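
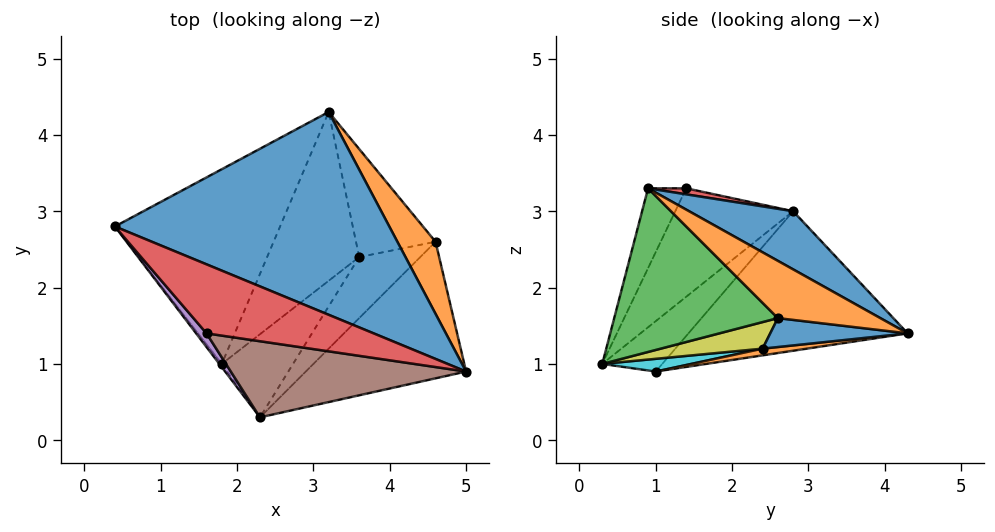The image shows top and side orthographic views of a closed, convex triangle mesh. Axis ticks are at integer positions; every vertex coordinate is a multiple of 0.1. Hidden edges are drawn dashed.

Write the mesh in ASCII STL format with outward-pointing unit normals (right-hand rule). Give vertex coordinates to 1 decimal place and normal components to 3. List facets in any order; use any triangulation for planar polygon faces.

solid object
 facet normal 0.173 0.549 0.818
  outer loop
   vertex 3.2 4.3 1.4
   vertex 0.4 2.8 3.0
   vertex 5.0 0.9 3.3
  endloop
 endfacet
 facet normal 0.665 0.600 0.444
  outer loop
   vertex 4.6 2.6 1.6
   vertex 3.2 4.3 1.4
   vertex 5.0 0.9 3.3
  endloop
 endfacet
 facet normal 0.631 -0.470 -0.618
  outer loop
   vertex 4.6 2.6 1.6
   vertex 5.0 0.9 3.3
   vertex 2.3 0.3 1.0
  endloop
 endfacet
 facet normal 0.035 0.238 0.971
  outer loop
   vertex 1.6 1.4 3.3
   vertex 5.0 0.9 3.3
   vertex 0.4 2.8 3.0
  endloop
 endfacet
 facet normal -0.765 -0.640 0.073
  outer loop
   vertex 1.6 1.4 3.3
   vertex 0.4 2.8 3.0
   vertex 2.3 0.3 1.0
  endloop
 endfacet
 facet normal -0.134 -0.909 0.394
  outer loop
   vertex 1.6 1.4 3.3
   vertex 2.3 0.3 1.0
   vertex 5.0 0.9 3.3
  endloop
 endfacet
 facet normal -0.601 0.363 -0.712
  outer loop
   vertex 1.8 1.0 0.9
   vertex 0.4 2.8 3.0
   vertex 3.2 4.3 1.4
  endloop
 endfacet
 facet normal -0.810 -0.585 -0.039
  outer loop
   vertex 1.8 1.0 0.9
   vertex 2.3 0.3 1.0
   vertex 0.4 2.8 3.0
  endloop
 endfacet
 facet normal 0.394 -0.157 -0.906
  outer loop
   vertex 3.6 2.4 1.2
   vertex 4.6 2.6 1.6
   vertex 2.3 0.3 1.0
  endloop
 endfacet
 facet normal 0.176 -0.015 -0.984
  outer loop
   vertex 3.6 2.4 1.2
   vertex 2.3 0.3 1.0
   vertex 1.8 1.0 0.9
  endloop
 endfacet
 facet normal 0.337 0.168 -0.926
  outer loop
   vertex 3.6 2.4 1.2
   vertex 3.2 4.3 1.4
   vertex 4.6 2.6 1.6
  endloop
 endfacet
 facet normal 0.072 0.119 -0.990
  outer loop
   vertex 3.6 2.4 1.2
   vertex 1.8 1.0 0.9
   vertex 3.2 4.3 1.4
  endloop
 endfacet
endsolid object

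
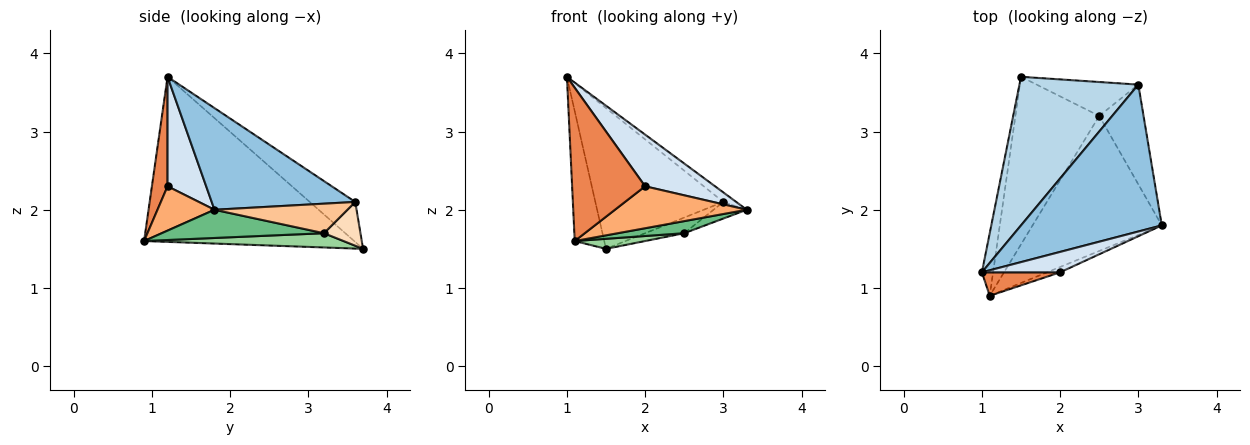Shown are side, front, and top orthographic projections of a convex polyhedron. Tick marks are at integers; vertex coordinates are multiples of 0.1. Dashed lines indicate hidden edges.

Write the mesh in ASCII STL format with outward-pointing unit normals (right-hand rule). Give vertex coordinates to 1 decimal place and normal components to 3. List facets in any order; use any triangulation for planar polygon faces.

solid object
 facet normal -0.988 0.139 -0.067
  outer loop
   vertex 1.1 0.9 1.6
   vertex 1.0 1.2 3.7
   vertex 1.5 3.7 1.5
  endloop
 endfacet
 facet normal 0.585 0.052 0.810
  outer loop
   vertex 3.0 3.6 2.1
   vertex 1.0 1.2 3.7
   vertex 3.3 1.8 2.0
  endloop
 endfacet
 facet normal -0.238 0.668 0.705
  outer loop
   vertex 3.0 3.6 2.1
   vertex 1.5 3.7 1.5
   vertex 1.0 1.2 3.7
  endloop
 endfacet
 facet normal 0.457 -0.827 0.327
  outer loop
   vertex 2.0 1.2 2.3
   vertex 3.3 1.8 2.0
   vertex 1.0 1.2 3.7
  endloop
 endfacet
 facet normal 0.207 -0.967 0.148
  outer loop
   vertex 2.0 1.2 2.3
   vertex 1.0 1.2 3.7
   vertex 1.1 0.9 1.6
  endloop
 endfacet
 facet normal 0.394 -0.912 -0.116
  outer loop
   vertex 2.0 1.2 2.3
   vertex 1.1 0.9 1.6
   vertex 3.3 1.8 2.0
  endloop
 endfacet
 facet normal 0.549 0.137 -0.824
  outer loop
   vertex 2.5 3.2 1.7
   vertex 3.0 3.6 2.1
   vertex 3.3 1.8 2.0
  endloop
 endfacet
 facet normal 0.364 0.390 -0.846
  outer loop
   vertex 2.5 3.2 1.7
   vertex 1.5 3.7 1.5
   vertex 3.0 3.6 2.1
  endloop
 endfacet
 facet normal 0.213 -0.087 -0.973
  outer loop
   vertex 2.5 3.2 1.7
   vertex 3.3 1.8 2.0
   vertex 1.1 0.9 1.6
  endloop
 endfacet
 facet normal 0.167 -0.059 -0.984
  outer loop
   vertex 2.5 3.2 1.7
   vertex 1.1 0.9 1.6
   vertex 1.5 3.7 1.5
  endloop
 endfacet
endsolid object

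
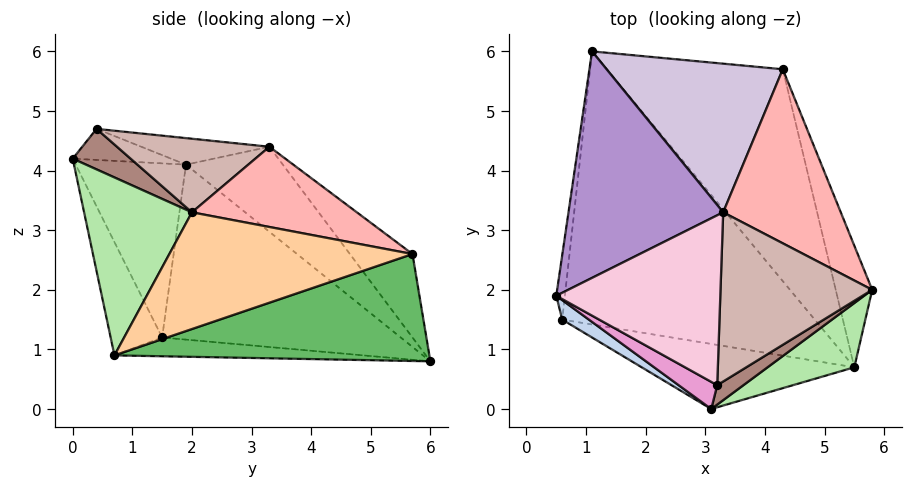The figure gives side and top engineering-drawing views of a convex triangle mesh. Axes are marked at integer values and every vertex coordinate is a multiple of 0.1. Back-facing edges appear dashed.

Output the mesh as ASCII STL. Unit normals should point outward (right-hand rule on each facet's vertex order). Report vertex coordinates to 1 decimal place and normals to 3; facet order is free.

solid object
 facet normal -0.993 0.106 -0.049
  outer loop
   vertex 0.6 1.5 1.2
   vertex 0.5 1.9 4.1
   vertex 1.1 6.0 0.8
  endloop
 endfacet
 facet normal -0.590 -0.802 0.090
  outer loop
   vertex 0.6 1.5 1.2
   vertex 3.1 0.0 4.2
   vertex 0.5 1.9 4.1
  endloop
 endfacet
 facet normal -0.074 -0.080 -0.994
  outer loop
   vertex 5.5 0.7 0.9
   vertex 0.6 1.5 1.2
   vertex 1.1 6.0 0.8
  endloop
 endfacet
 facet normal 0.906 0.314 -0.283
  outer loop
   vertex 5.5 0.7 0.9
   vertex 4.3 5.7 2.6
   vertex 5.8 2.0 3.3
  endloop
 endfacet
 facet normal 0.480 0.383 -0.789
  outer loop
   vertex 5.5 0.7 0.9
   vertex 1.1 6.0 0.8
   vertex 4.3 5.7 2.6
  endloop
 endfacet
 facet normal 0.630 -0.713 0.307
  outer loop
   vertex 5.5 0.7 0.9
   vertex 5.8 2.0 3.3
   vertex 3.1 0.0 4.2
  endloop
 endfacet
 facet normal -0.172 -0.931 -0.322
  outer loop
   vertex 5.5 0.7 0.9
   vertex 3.1 0.0 4.2
   vertex 0.6 1.5 1.2
  endloop
 endfacet
 facet normal 0.526 0.359 0.771
  outer loop
   vertex 3.3 3.3 4.4
   vertex 5.8 2.0 3.3
   vertex 4.3 5.7 2.6
  endloop
 endfacet
 facet normal -0.381 0.613 0.692
  outer loop
   vertex 3.3 3.3 4.4
   vertex 1.1 6.0 0.8
   vertex 0.5 1.9 4.1
  endloop
 endfacet
 facet normal -0.325 0.650 0.686
  outer loop
   vertex 3.3 3.3 4.4
   vertex 4.3 5.7 2.6
   vertex 1.1 6.0 0.8
  endloop
 endfacet
 facet normal 0.627 -0.664 0.406
  outer loop
   vertex 3.2 0.4 4.7
   vertex 3.1 0.0 4.2
   vertex 5.8 2.0 3.3
  endloop
 endfacet
 facet normal 0.435 0.078 0.897
  outer loop
   vertex 3.2 0.4 4.7
   vertex 5.8 2.0 3.3
   vertex 3.3 3.3 4.4
  endloop
 endfacet
 facet normal -0.486 -0.633 0.603
  outer loop
   vertex 3.2 0.4 4.7
   vertex 0.5 1.9 4.1
   vertex 3.1 0.0 4.2
  endloop
 endfacet
 facet normal -0.159 0.107 0.982
  outer loop
   vertex 3.2 0.4 4.7
   vertex 3.3 3.3 4.4
   vertex 0.5 1.9 4.1
  endloop
 endfacet
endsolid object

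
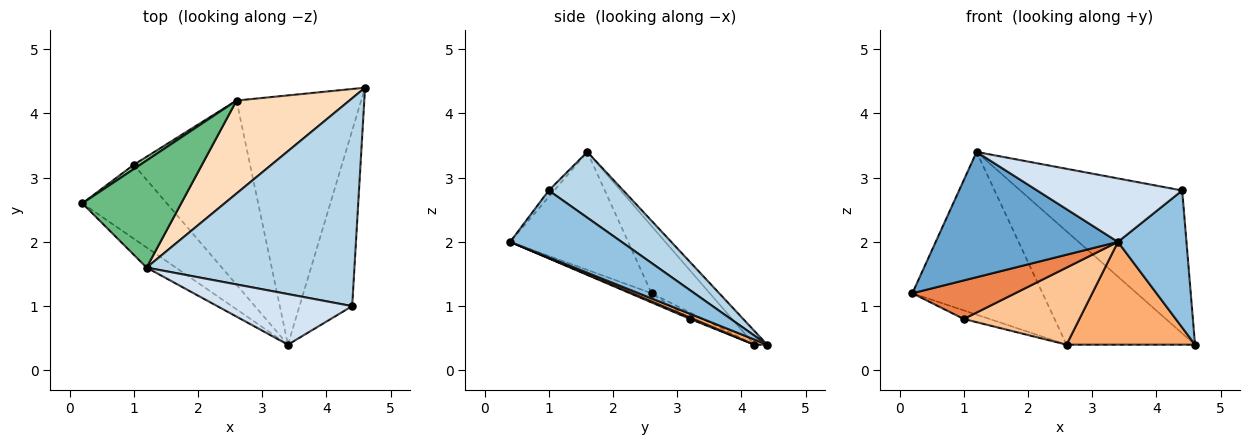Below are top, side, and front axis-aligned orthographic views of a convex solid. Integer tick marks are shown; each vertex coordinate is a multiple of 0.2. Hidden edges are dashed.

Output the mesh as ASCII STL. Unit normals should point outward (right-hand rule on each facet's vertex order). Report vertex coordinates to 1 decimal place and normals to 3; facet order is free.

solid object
 facet normal -0.539 -0.832 -0.133
  outer loop
   vertex 1.2 1.6 3.4
   vertex 0.2 2.6 1.2
   vertex 3.4 0.4 2.0
  endloop
 endfacet
 facet normal 0.707 -0.435 -0.557
  outer loop
   vertex 4.4 1.0 2.8
   vertex 3.4 0.4 2.0
   vertex 4.6 4.4 0.4
  endloop
 endfacet
 facet normal 0.252 0.548 0.797
  outer loop
   vertex 4.4 1.0 2.8
   vertex 4.6 4.4 0.4
   vertex 1.2 1.6 3.4
  endloop
 endfacet
 facet normal -0.030 -0.781 0.623
  outer loop
   vertex 4.4 1.0 2.8
   vertex 1.2 1.6 3.4
   vertex 3.4 0.4 2.0
  endloop
 endfacet
 facet normal -0.096 -0.460 -0.882
  outer loop
   vertex 1.0 3.2 0.8
   vertex 3.4 0.4 2.0
   vertex 0.2 2.6 1.2
  endloop
 endfacet
 facet normal 0.038 -0.381 -0.924
  outer loop
   vertex 2.6 4.2 0.4
   vertex 4.6 4.4 0.4
   vertex 3.4 0.4 2.0
  endloop
 endfacet
 facet normal 0.011 -0.386 -0.922
  outer loop
   vertex 2.6 4.2 0.4
   vertex 3.4 0.4 2.0
   vertex 1.0 3.2 0.8
  endloop
 endfacet
 facet normal -0.077 0.771 0.632
  outer loop
   vertex 2.6 4.2 0.4
   vertex 1.2 1.6 3.4
   vertex 4.6 4.4 0.4
  endloop
 endfacet
 facet normal -0.350 0.783 0.515
  outer loop
   vertex 2.6 4.2 0.4
   vertex 0.2 2.6 1.2
   vertex 1.2 1.6 3.4
  endloop
 endfacet
 facet normal -0.408 0.816 0.408
  outer loop
   vertex 2.6 4.2 0.4
   vertex 1.0 3.2 0.8
   vertex 0.2 2.6 1.2
  endloop
 endfacet
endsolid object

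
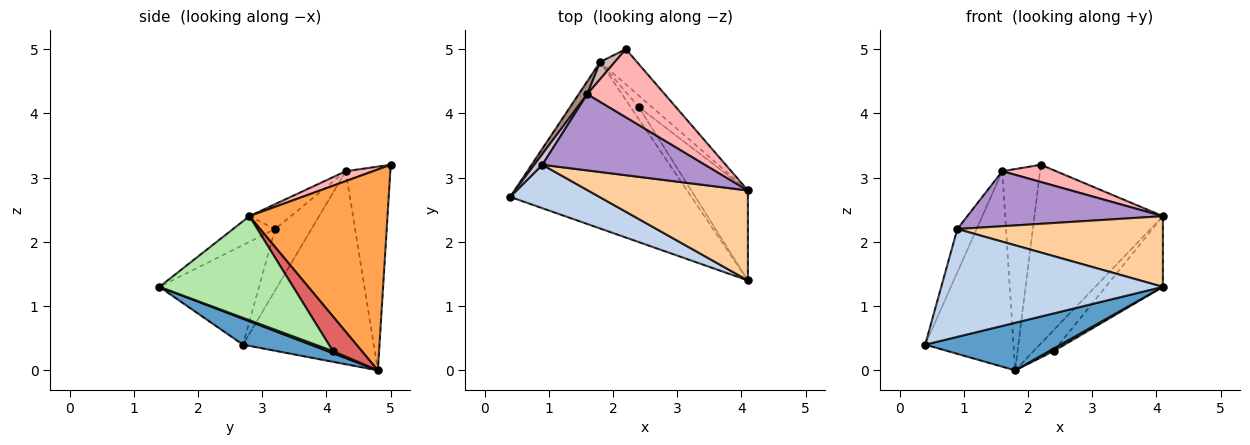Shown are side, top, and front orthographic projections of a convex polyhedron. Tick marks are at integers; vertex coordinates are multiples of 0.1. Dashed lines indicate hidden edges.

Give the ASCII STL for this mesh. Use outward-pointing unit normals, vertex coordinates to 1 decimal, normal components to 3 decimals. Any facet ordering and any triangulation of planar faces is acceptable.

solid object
 facet normal 0.136 -0.272 -0.953
  outer loop
   vertex 1.8 4.8 0.0
   vertex 4.1 1.4 1.3
   vertex 0.4 2.7 0.4
  endloop
 endfacet
 facet normal -0.385 -0.856 0.345
  outer loop
   vertex 0.9 3.2 2.2
   vertex 0.4 2.7 0.4
   vertex 4.1 1.4 1.3
  endloop
 endfacet
 facet normal 0.726 0.675 -0.133
  outer loop
   vertex 4.1 2.8 2.4
   vertex 1.8 4.8 0.0
   vertex 2.2 5.0 3.2
  endloop
 endfacet
 facet normal -0.125 -0.613 0.780
  outer loop
   vertex 4.1 2.8 2.4
   vertex 0.9 3.2 2.2
   vertex 4.1 1.4 1.3
  endloop
 endfacet
 facet normal 0.243 -0.199 -0.949
  outer loop
   vertex 2.4 4.1 0.3
   vertex 4.1 1.4 1.3
   vertex 1.8 4.8 0.0
  endloop
 endfacet
 facet normal 0.822 0.352 -0.448
  outer loop
   vertex 2.4 4.1 0.3
   vertex 4.1 2.8 2.4
   vertex 4.1 1.4 1.3
  endloop
 endfacet
 facet normal 0.784 0.545 -0.298
  outer loop
   vertex 2.4 4.1 0.3
   vertex 1.8 4.8 0.0
   vertex 4.1 2.8 2.4
  endloop
 endfacet
 facet normal 0.123 -0.243 0.962
  outer loop
   vertex 1.6 4.3 3.1
   vertex 4.1 2.8 2.4
   vertex 2.2 5.0 3.2
  endloop
 endfacet
 facet normal -0.123 -0.580 0.805
  outer loop
   vertex 1.6 4.3 3.1
   vertex 0.9 3.2 2.2
   vertex 4.1 2.8 2.4
  endloop
 endfacet
 facet normal -0.878 0.465 0.115
  outer loop
   vertex 1.6 4.3 3.1
   vertex 0.4 2.7 0.4
   vertex 0.9 3.2 2.2
  endloop
 endfacet
 facet normal -0.828 0.559 0.037
  outer loop
   vertex 1.6 4.3 3.1
   vertex 1.8 4.8 0.0
   vertex 0.4 2.7 0.4
  endloop
 endfacet
 facet normal -0.762 0.645 0.055
  outer loop
   vertex 1.6 4.3 3.1
   vertex 2.2 5.0 3.2
   vertex 1.8 4.8 0.0
  endloop
 endfacet
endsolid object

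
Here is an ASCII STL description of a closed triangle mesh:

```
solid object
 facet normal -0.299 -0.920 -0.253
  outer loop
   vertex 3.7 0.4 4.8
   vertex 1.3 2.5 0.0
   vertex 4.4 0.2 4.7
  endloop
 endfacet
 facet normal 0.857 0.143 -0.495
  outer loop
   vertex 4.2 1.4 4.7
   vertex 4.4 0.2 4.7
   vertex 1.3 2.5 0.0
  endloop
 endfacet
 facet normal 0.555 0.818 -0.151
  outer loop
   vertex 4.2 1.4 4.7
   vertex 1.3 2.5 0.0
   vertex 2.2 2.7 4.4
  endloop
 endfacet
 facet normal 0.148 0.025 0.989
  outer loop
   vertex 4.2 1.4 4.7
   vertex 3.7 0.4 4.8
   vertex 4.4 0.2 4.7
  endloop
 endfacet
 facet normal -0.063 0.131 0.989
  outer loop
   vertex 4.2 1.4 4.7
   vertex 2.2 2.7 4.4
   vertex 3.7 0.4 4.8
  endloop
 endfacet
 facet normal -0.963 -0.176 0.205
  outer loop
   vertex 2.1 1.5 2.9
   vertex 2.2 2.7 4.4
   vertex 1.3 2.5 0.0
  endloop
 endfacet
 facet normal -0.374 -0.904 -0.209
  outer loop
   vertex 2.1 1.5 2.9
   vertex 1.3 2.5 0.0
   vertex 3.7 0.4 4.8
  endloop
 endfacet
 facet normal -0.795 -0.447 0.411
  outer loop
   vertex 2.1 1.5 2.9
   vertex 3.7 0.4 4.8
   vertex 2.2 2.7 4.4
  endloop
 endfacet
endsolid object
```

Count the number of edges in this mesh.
12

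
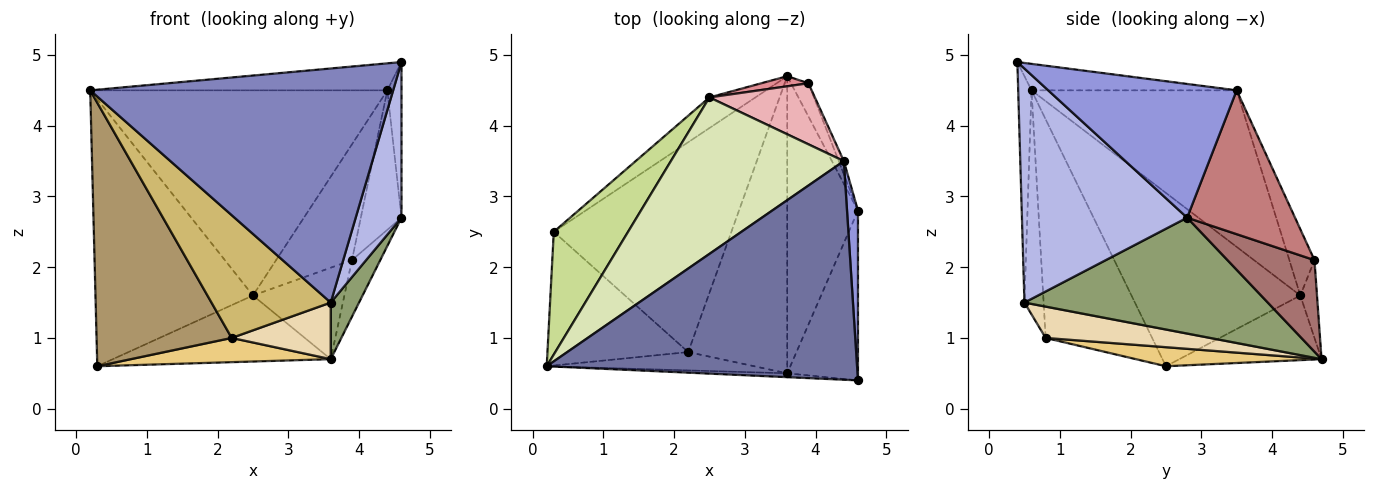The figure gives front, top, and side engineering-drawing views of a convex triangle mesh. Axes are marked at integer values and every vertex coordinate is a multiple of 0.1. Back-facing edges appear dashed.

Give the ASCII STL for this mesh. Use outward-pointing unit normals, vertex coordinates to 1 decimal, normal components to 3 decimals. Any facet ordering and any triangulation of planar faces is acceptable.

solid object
 facet normal -0.084 0.122 0.989
  outer loop
   vertex 4.4 3.5 4.5
   vertex 0.2 0.6 4.5
   vertex 4.6 0.4 4.9
  endloop
 endfacet
 facet normal -0.044 -0.999 -0.016
  outer loop
   vertex 3.6 0.5 1.5
   vertex 4.6 0.4 4.9
   vertex 0.2 0.6 4.5
  endloop
 endfacet
 facet normal 0.994 0.075 0.081
  outer loop
   vertex 4.6 2.8 2.7
   vertex 4.4 3.5 4.5
   vertex 4.6 0.4 4.9
  endloop
 endfacet
 facet normal 0.925 -0.256 -0.280
  outer loop
   vertex 4.6 2.8 2.7
   vertex 4.6 0.4 4.9
   vertex 3.6 0.5 1.5
  endloop
 endfacet
 facet normal 0.849 -0.099 -0.519
  outer loop
   vertex 4.6 2.8 2.7
   vertex 3.6 0.5 1.5
   vertex 3.6 4.7 0.7
  endloop
 endfacet
 facet normal -0.509 0.781 -0.362
  outer loop
   vertex 2.5 4.4 1.6
   vertex 3.6 4.7 0.7
   vertex 0.3 2.5 0.6
  endloop
 endfacet
 facet normal -0.698 0.651 0.299
  outer loop
   vertex 2.5 4.4 1.6
   vertex 0.3 2.5 0.6
   vertex 0.2 0.6 4.5
  endloop
 endfacet
 facet normal -0.481 0.697 0.532
  outer loop
   vertex 2.5 4.4 1.6
   vertex 0.2 0.6 4.5
   vertex 4.4 3.5 4.5
  endloop
 endfacet
 facet normal -0.575 -0.730 -0.370
  outer loop
   vertex 2.2 0.8 1.0
   vertex 0.2 0.6 4.5
   vertex 0.3 2.5 0.6
  endloop
 endfacet
 facet normal -0.157 -0.977 -0.146
  outer loop
   vertex 2.2 0.8 1.0
   vertex 3.6 0.5 1.5
   vertex 0.2 0.6 4.5
  endloop
 endfacet
 facet normal 0.106 -0.114 -0.988
  outer loop
   vertex 2.2 0.8 1.0
   vertex 0.3 2.5 0.6
   vertex 3.6 4.7 0.7
  endloop
 endfacet
 facet normal 0.297 -0.179 -0.938
  outer loop
   vertex 2.2 0.8 1.0
   vertex 3.6 4.7 0.7
   vertex 3.6 0.5 1.5
  endloop
 endfacet
 facet normal 0.936 0.304 -0.179
  outer loop
   vertex 3.9 4.6 2.1
   vertex 4.6 2.8 2.7
   vertex 3.6 4.7 0.7
  endloop
 endfacet
 facet normal 0.935 0.353 -0.033
  outer loop
   vertex 3.9 4.6 2.1
   vertex 4.4 3.5 4.5
   vertex 4.6 2.8 2.7
  endloop
 endfacet
 facet normal -0.178 0.978 0.108
  outer loop
   vertex 3.9 4.6 2.1
   vertex 3.6 4.7 0.7
   vertex 2.5 4.4 1.6
  endloop
 endfacet
 facet normal -0.281 0.849 0.448
  outer loop
   vertex 3.9 4.6 2.1
   vertex 2.5 4.4 1.6
   vertex 4.4 3.5 4.5
  endloop
 endfacet
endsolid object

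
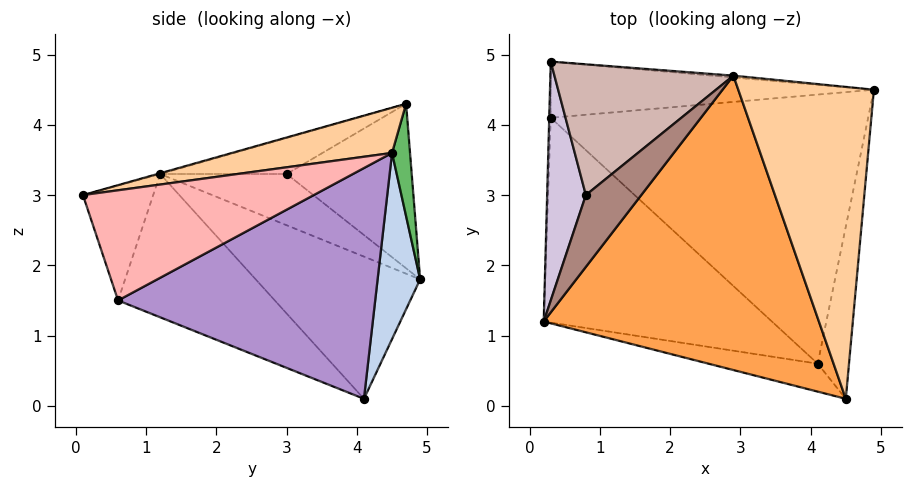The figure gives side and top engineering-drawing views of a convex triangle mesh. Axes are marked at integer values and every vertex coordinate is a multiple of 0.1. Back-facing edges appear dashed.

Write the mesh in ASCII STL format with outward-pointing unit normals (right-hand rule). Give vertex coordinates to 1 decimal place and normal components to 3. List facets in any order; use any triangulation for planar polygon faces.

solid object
 facet normal -1.000 0.023 -0.011
  outer loop
   vertex 0.3 4.9 1.8
   vertex 0.3 4.1 0.1
   vertex 0.2 1.2 3.3
  endloop
 endfacet
 facet normal 0.238 0.879 -0.414
  outer loop
   vertex 0.3 4.9 1.8
   vertex 4.9 4.5 3.6
   vertex 0.3 4.1 0.1
  endloop
 endfacet
 facet normal -0.003 -0.273 0.962
  outer loop
   vertex 2.9 4.7 4.3
   vertex 0.2 1.2 3.3
   vertex 4.5 0.1 3.0
  endloop
 endfacet
 facet normal 0.312 -0.156 0.937
  outer loop
   vertex 2.9 4.7 4.3
   vertex 4.5 0.1 3.0
   vertex 4.9 4.5 3.6
  endloop
 endfacet
 facet normal 0.093 0.995 -0.018
  outer loop
   vertex 2.9 4.7 4.3
   vertex 4.9 4.5 3.6
   vertex 0.3 4.9 1.8
  endloop
 endfacet
 facet normal -0.256 -0.935 -0.243
  outer loop
   vertex 4.1 0.6 1.5
   vertex 4.5 0.1 3.0
   vertex 0.2 1.2 3.3
  endloop
 endfacet
 facet normal -0.392 -0.676 -0.624
  outer loop
   vertex 4.1 0.6 1.5
   vertex 0.2 1.2 3.3
   vertex 0.3 4.1 0.1
  endloop
 endfacet
 facet normal 0.961 -0.050 -0.273
  outer loop
   vertex 4.1 0.6 1.5
   vertex 4.9 4.5 3.6
   vertex 4.5 0.1 3.0
  endloop
 endfacet
 facet normal 0.561 0.300 -0.771
  outer loop
   vertex 4.1 0.6 1.5
   vertex 0.3 4.1 0.1
   vertex 4.9 4.5 3.6
  endloop
 endfacet
 facet normal -0.771 0.257 0.583
  outer loop
   vertex 0.8 3.0 3.3
   vertex 0.3 4.9 1.8
   vertex 0.2 1.2 3.3
  endloop
 endfacet
 facet normal -0.537 0.179 0.824
  outer loop
   vertex 0.8 3.0 3.3
   vertex 0.2 1.2 3.3
   vertex 2.9 4.7 4.3
  endloop
 endfacet
 facet normal -0.628 0.374 0.683
  outer loop
   vertex 0.8 3.0 3.3
   vertex 2.9 4.7 4.3
   vertex 0.3 4.9 1.8
  endloop
 endfacet
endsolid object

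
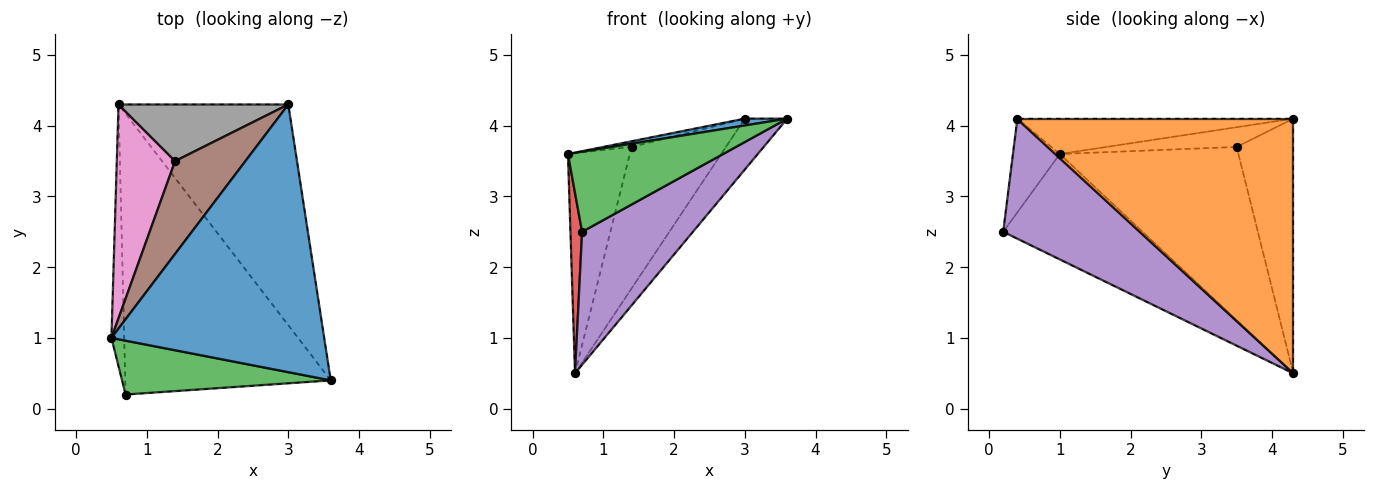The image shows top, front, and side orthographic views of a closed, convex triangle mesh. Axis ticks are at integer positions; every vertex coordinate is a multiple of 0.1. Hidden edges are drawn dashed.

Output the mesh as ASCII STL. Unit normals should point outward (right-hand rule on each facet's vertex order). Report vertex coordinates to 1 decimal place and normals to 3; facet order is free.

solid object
 facet normal -0.164 -0.025 0.986
  outer loop
   vertex 3.0 4.3 4.1
   vertex 0.5 1.0 3.6
   vertex 3.6 0.4 4.1
  endloop
 endfacet
 facet normal 0.825 0.127 -0.550
  outer loop
   vertex 0.6 4.3 0.5
   vertex 3.0 4.3 4.1
   vertex 3.6 0.4 4.1
  endloop
 endfacet
 facet normal -0.243 -0.805 0.541
  outer loop
   vertex 0.7 0.2 2.5
   vertex 3.6 0.4 4.1
   vertex 0.5 1.0 3.6
  endloop
 endfacet
 facet normal -0.989 -0.083 -0.120
  outer loop
   vertex 0.7 0.2 2.5
   vertex 0.5 1.0 3.6
   vertex 0.6 4.3 0.5
  endloop
 endfacet
 facet normal 0.467 -0.378 -0.799
  outer loop
   vertex 0.7 0.2 2.5
   vertex 0.6 4.3 0.5
   vertex 3.6 0.4 4.1
  endloop
 endfacet
 facet normal -0.270 0.059 0.961
  outer loop
   vertex 1.4 3.5 3.7
   vertex 0.5 1.0 3.6
   vertex 3.0 4.3 4.1
  endloop
 endfacet
 facet normal -0.900 0.312 0.303
  outer loop
   vertex 1.4 3.5 3.7
   vertex 0.6 4.3 0.5
   vertex 0.5 1.0 3.6
  endloop
 endfacet
 facet normal -0.487 0.811 0.324
  outer loop
   vertex 1.4 3.5 3.7
   vertex 3.0 4.3 4.1
   vertex 0.6 4.3 0.5
  endloop
 endfacet
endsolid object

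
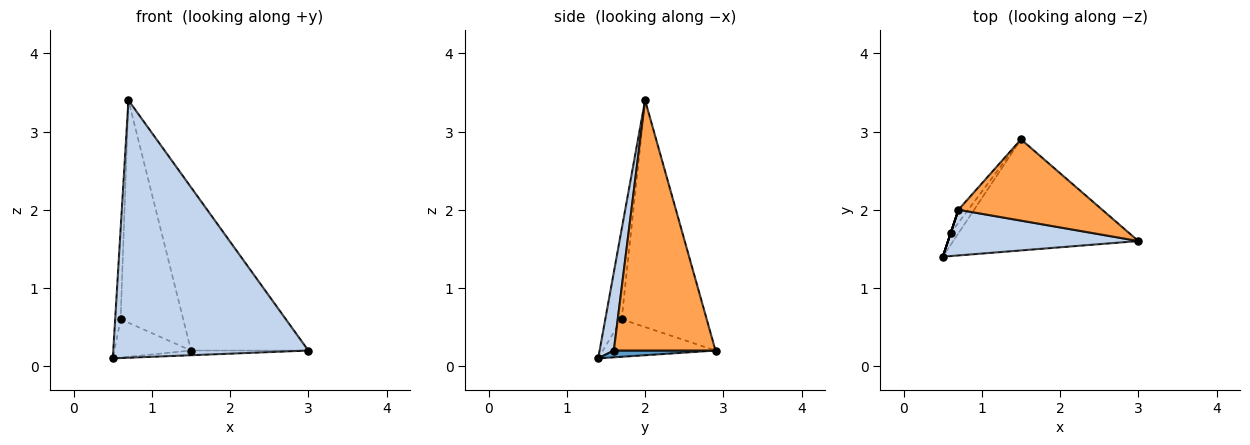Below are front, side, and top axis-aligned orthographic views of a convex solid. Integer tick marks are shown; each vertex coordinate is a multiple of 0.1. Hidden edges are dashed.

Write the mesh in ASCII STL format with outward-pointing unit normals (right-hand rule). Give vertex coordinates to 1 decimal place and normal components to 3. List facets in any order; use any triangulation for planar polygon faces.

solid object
 facet normal 0.037 0.042 -0.998
  outer loop
   vertex 1.5 2.9 0.2
   vertex 3.0 1.6 0.2
   vertex 0.5 1.4 0.1
  endloop
 endfacet
 facet normal 0.072 -0.982 0.174
  outer loop
   vertex 0.7 2.0 3.4
   vertex 0.5 1.4 0.1
   vertex 3.0 1.6 0.2
  endloop
 endfacet
 facet normal 0.613 0.707 0.352
  outer loop
   vertex 0.7 2.0 3.4
   vertex 3.0 1.6 0.2
   vertex 1.5 2.9 0.2
  endloop
 endfacet
 facet normal -0.815 0.554 -0.170
  outer loop
   vertex 0.6 1.7 0.6
   vertex 1.5 2.9 0.2
   vertex 0.5 1.4 0.1
  endloop
 endfacet
 facet normal -0.949 0.316 0.000
  outer loop
   vertex 0.6 1.7 0.6
   vertex 0.5 1.4 0.1
   vertex 0.7 2.0 3.4
  endloop
 endfacet
 facet normal -0.805 0.592 -0.035
  outer loop
   vertex 0.6 1.7 0.6
   vertex 0.7 2.0 3.4
   vertex 1.5 2.9 0.2
  endloop
 endfacet
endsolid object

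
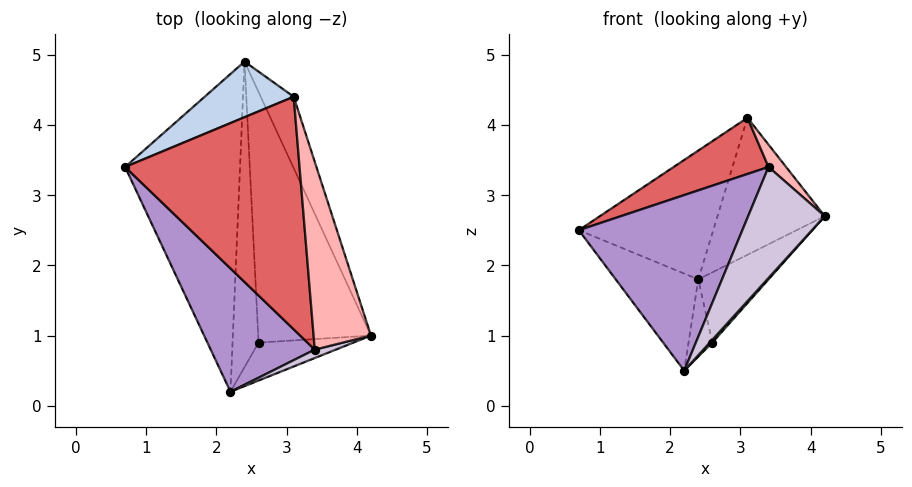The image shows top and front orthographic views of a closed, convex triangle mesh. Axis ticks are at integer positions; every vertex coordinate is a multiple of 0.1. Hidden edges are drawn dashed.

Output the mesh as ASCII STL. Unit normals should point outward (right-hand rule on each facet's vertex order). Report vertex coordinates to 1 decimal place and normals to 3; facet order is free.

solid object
 facet normal -0.546 0.245 -0.801
  outer loop
   vertex 2.2 0.2 0.5
   vertex 0.7 3.4 2.5
   vertex 2.4 4.9 1.8
  endloop
 endfacet
 facet normal -0.543 0.771 0.333
  outer loop
   vertex 3.1 4.4 4.1
   vertex 2.4 4.9 1.8
   vertex 0.7 3.4 2.5
  endloop
 endfacet
 facet normal 0.907 0.374 -0.195
  outer loop
   vertex 3.1 4.4 4.1
   vertex 4.2 1.0 2.7
   vertex 2.4 4.9 1.8
  endloop
 endfacet
 facet normal 0.729 0.185 -0.659
  outer loop
   vertex 2.6 0.9 0.9
   vertex 2.4 4.9 1.8
   vertex 4.2 1.0 2.7
  endloop
 endfacet
 facet normal 0.748 -0.049 -0.662
  outer loop
   vertex 2.6 0.9 0.9
   vertex 4.2 1.0 2.7
   vertex 2.2 0.2 0.5
  endloop
 endfacet
 facet normal 0.475 0.216 -0.853
  outer loop
   vertex 2.6 0.9 0.9
   vertex 2.2 0.2 0.5
   vertex 2.4 4.9 1.8
  endloop
 endfacet
 facet normal -0.482 -0.206 0.852
  outer loop
   vertex 3.4 0.8 3.4
   vertex 3.1 4.4 4.1
   vertex 0.7 3.4 2.5
  endloop
 endfacet
 facet normal 0.668 -0.088 0.739
  outer loop
   vertex 3.4 0.8 3.4
   vertex 4.2 1.0 2.7
   vertex 3.1 4.4 4.1
  endloop
 endfacet
 facet normal -0.700 -0.585 0.411
  outer loop
   vertex 3.4 0.8 3.4
   vertex 0.7 3.4 2.5
   vertex 2.2 0.2 0.5
  endloop
 endfacet
 facet normal 0.301 -0.951 0.072
  outer loop
   vertex 3.4 0.8 3.4
   vertex 2.2 0.2 0.5
   vertex 4.2 1.0 2.7
  endloop
 endfacet
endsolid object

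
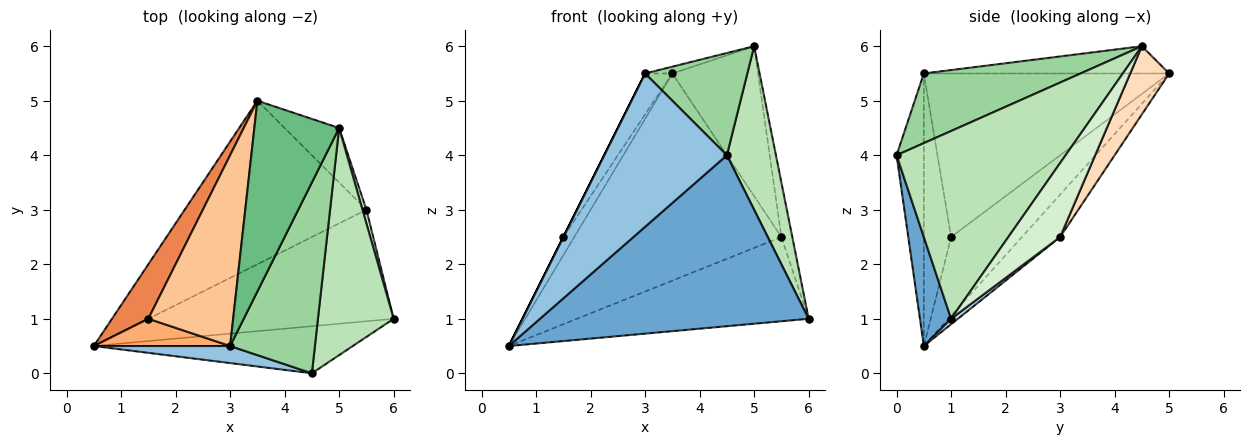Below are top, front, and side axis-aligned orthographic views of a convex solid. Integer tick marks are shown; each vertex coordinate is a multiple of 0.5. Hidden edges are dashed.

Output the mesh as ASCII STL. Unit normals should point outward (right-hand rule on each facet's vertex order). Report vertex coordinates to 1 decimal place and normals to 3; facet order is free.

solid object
 facet normal 0.111 -0.958 -0.264
  outer loop
   vertex 4.5 0.0 4.0
   vertex 0.5 0.5 0.5
   vertex 6.0 1.0 1.0
  endloop
 endfacet
 facet normal -0.216 -0.970 0.108
  outer loop
   vertex 3.0 0.5 5.5
   vertex 0.5 0.5 0.5
   vertex 4.5 0.0 4.0
  endloop
 endfacet
 facet normal 0.018 0.603 -0.798
  outer loop
   vertex 5.5 3.0 2.5
   vertex 6.0 1.0 1.0
   vertex 0.5 0.5 0.5
  endloop
 endfacet
 facet normal -0.143 0.777 -0.613
  outer loop
   vertex 5.5 3.0 2.5
   vertex 0.5 0.5 0.5
   vertex 3.5 5.0 5.5
  endloop
 endfacet
 facet normal -0.899 0.138 0.415
  outer loop
   vertex 1.5 1.0 2.5
   vertex 3.5 5.0 5.5
   vertex 0.5 0.5 0.5
  endloop
 endfacet
 facet normal -0.894 0.000 0.447
  outer loop
   vertex 1.5 1.0 2.5
   vertex 0.5 0.5 0.5
   vertex 3.0 0.5 5.5
  endloop
 endfacet
 facet normal -0.883 0.098 0.458
  outer loop
   vertex 1.5 1.0 2.5
   vertex 3.0 0.5 5.5
   vertex 3.5 5.0 5.5
  endloop
 endfacet
 facet normal 0.393 0.864 -0.314
  outer loop
   vertex 5.0 4.5 6.0
   vertex 5.5 3.0 2.5
   vertex 3.5 5.0 5.5
  endloop
 endfacet
 facet normal -0.306 0.034 0.951
  outer loop
   vertex 5.0 4.5 6.0
   vertex 3.5 5.0 5.5
   vertex 3.0 0.5 5.5
  endloop
 endfacet
 facet normal 0.586 -0.382 0.714
  outer loop
   vertex 5.0 4.5 6.0
   vertex 3.0 0.5 5.5
   vertex 4.5 0.0 4.0
  endloop
 endfacet
 facet normal 0.896 -0.260 0.361
  outer loop
   vertex 5.0 4.5 6.0
   vertex 4.5 0.0 4.0
   vertex 6.0 1.0 1.0
  endloop
 endfacet
 facet normal 0.977 0.206 0.051
  outer loop
   vertex 5.0 4.5 6.0
   vertex 6.0 1.0 1.0
   vertex 5.5 3.0 2.5
  endloop
 endfacet
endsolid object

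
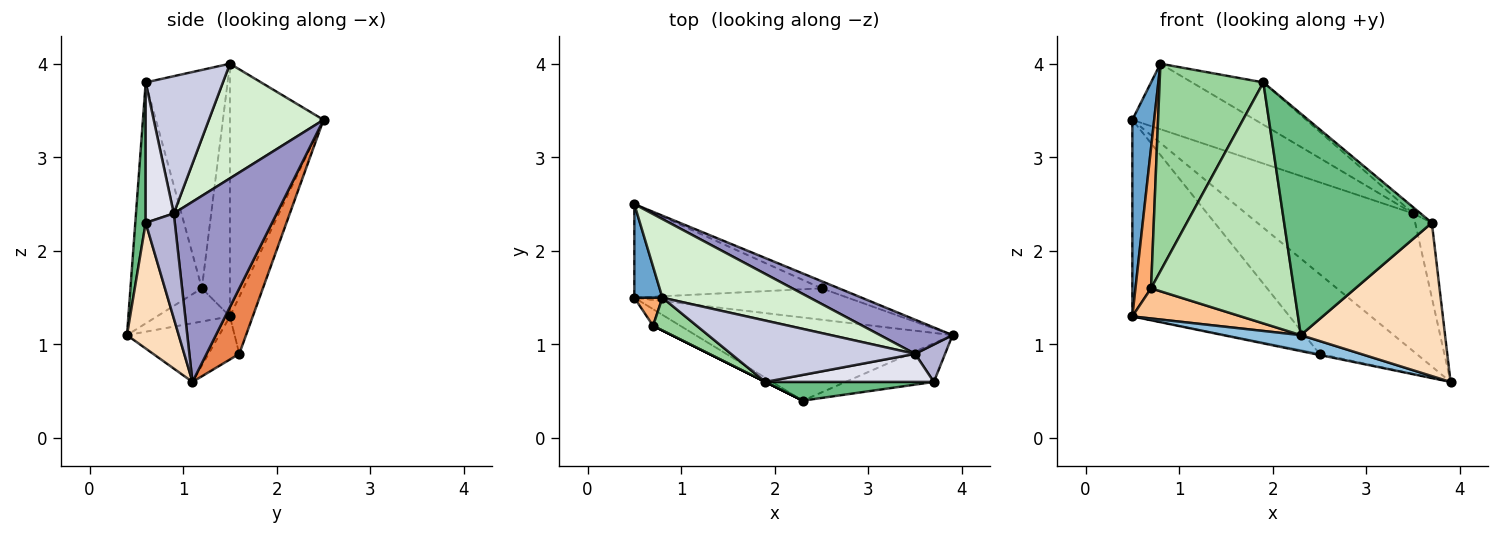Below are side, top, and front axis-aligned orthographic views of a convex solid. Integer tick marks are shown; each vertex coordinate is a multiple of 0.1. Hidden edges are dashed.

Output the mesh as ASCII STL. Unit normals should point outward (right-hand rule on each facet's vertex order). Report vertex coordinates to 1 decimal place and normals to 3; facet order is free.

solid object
 facet normal -0.968 -0.226 0.108
  outer loop
   vertex 0.8 1.5 4.0
   vertex 0.5 2.5 3.4
   vertex 0.5 1.5 1.3
  endloop
 endfacet
 facet normal -0.219 -0.184 -0.958
  outer loop
   vertex 2.3 0.4 1.1
   vertex 0.5 1.5 1.3
   vertex 3.9 1.1 0.6
  endloop
 endfacet
 facet normal -0.198 0.034 -0.980
  outer loop
   vertex 2.5 1.6 0.9
   vertex 3.9 1.1 0.6
   vertex 0.5 1.5 1.3
  endloop
 endfacet
 facet normal -0.130 0.895 -0.426
  outer loop
   vertex 2.5 1.6 0.9
   vertex 0.5 1.5 1.3
   vertex 0.5 2.5 3.4
  endloop
 endfacet
 facet normal 0.319 0.944 -0.085
  outer loop
   vertex 2.5 1.6 0.9
   vertex 0.5 2.5 3.4
   vertex 3.9 1.1 0.6
  endloop
 endfacet
 facet normal -0.870 -0.483 0.097
  outer loop
   vertex 0.7 1.2 1.6
   vertex 0.8 1.5 4.0
   vertex 0.5 1.5 1.3
  endloop
 endfacet
 facet normal -0.507 -0.755 -0.416
  outer loop
   vertex 0.7 1.2 1.6
   vertex 0.5 1.5 1.3
   vertex 2.3 0.4 1.1
  endloop
 endfacet
 facet normal 0.329 -0.916 -0.231
  outer loop
   vertex 3.7 0.6 2.3
   vertex 2.3 0.4 1.1
   vertex 3.9 1.1 0.6
  endloop
 endfacet
 facet normal 0.070 -0.994 0.084
  outer loop
   vertex 1.9 0.6 3.8
   vertex 2.3 0.4 1.1
   vertex 3.7 0.6 2.3
  endloop
 endfacet
 facet normal -0.615 -0.779 0.123
  outer loop
   vertex 1.9 0.6 3.8
   vertex 0.8 1.5 4.0
   vertex 0.7 1.2 1.6
  endloop
 endfacet
 facet normal -0.447 -0.894 0.000
  outer loop
   vertex 1.9 0.6 3.8
   vertex 0.7 1.2 1.6
   vertex 2.3 0.4 1.1
  endloop
 endfacet
 facet normal 0.513 0.550 0.659
  outer loop
   vertex 3.5 0.9 2.4
   vertex 0.5 2.5 3.4
   vertex 0.8 1.5 4.0
  endloop
 endfacet
 facet normal 0.513 0.833 0.207
  outer loop
   vertex 3.5 0.9 2.4
   vertex 3.9 1.1 0.6
   vertex 0.5 2.5 3.4
  endloop
 endfacet
 facet normal 0.843 0.482 0.241
  outer loop
   vertex 3.5 0.9 2.4
   vertex 3.7 0.6 2.3
   vertex 3.9 1.1 0.6
  endloop
 endfacet
 facet normal 0.523 0.484 0.702
  outer loop
   vertex 3.5 0.9 2.4
   vertex 0.8 1.5 4.0
   vertex 1.9 0.6 3.8
  endloop
 endfacet
 facet normal 0.631 0.168 0.757
  outer loop
   vertex 3.5 0.9 2.4
   vertex 1.9 0.6 3.8
   vertex 3.7 0.6 2.3
  endloop
 endfacet
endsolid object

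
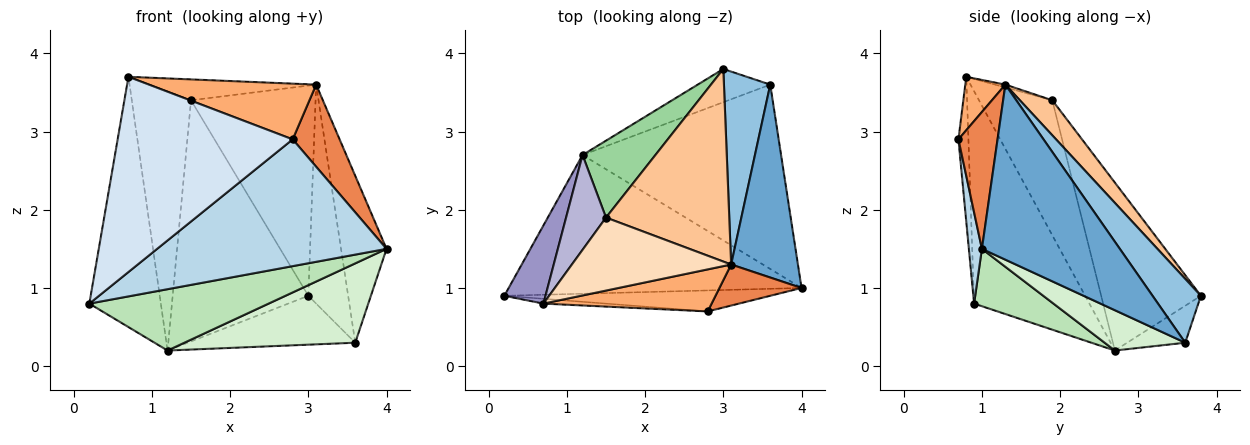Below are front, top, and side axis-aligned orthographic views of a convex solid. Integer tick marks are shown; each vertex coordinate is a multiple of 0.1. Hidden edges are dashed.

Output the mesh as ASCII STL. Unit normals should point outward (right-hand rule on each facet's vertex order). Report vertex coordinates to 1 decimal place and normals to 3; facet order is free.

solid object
 facet normal 0.893 0.295 0.341
  outer loop
   vertex 3.6 3.6 0.3
   vertex 3.1 1.3 3.6
   vertex 4.0 1.0 1.5
  endloop
 endfacet
 facet normal 0.674 0.555 0.489
  outer loop
   vertex 3.6 3.6 0.3
   vertex 3.0 3.8 0.9
   vertex 3.1 1.3 3.6
  endloop
 endfacet
 facet normal 0.056 -0.985 -0.163
  outer loop
   vertex 2.8 0.7 2.9
   vertex 0.2 0.9 0.8
   vertex 4.0 1.0 1.5
  endloop
 endfacet
 facet normal -0.057 -0.998 -0.025
  outer loop
   vertex 2.8 0.7 2.9
   vertex 0.7 0.8 3.7
   vertex 0.2 0.9 0.8
  endloop
 endfacet
 facet normal 0.598 -0.717 0.359
  outer loop
   vertex 2.8 0.7 2.9
   vertex 4.0 1.0 1.5
   vertex 3.1 1.3 3.6
  endloop
 endfacet
 facet normal 0.188 -0.784 0.592
  outer loop
   vertex 2.8 0.7 2.9
   vertex 3.1 1.3 3.6
   vertex 0.7 0.8 3.7
  endloop
 endfacet
 facet normal 0.189 0.724 0.663
  outer loop
   vertex 1.5 1.9 3.4
   vertex 3.1 1.3 3.6
   vertex 3.0 3.8 0.9
  endloop
 endfacet
 facet normal -0.017 0.275 0.961
  outer loop
   vertex 1.5 1.9 3.4
   vertex 0.7 0.8 3.7
   vertex 3.1 1.3 3.6
  endloop
 endfacet
 facet normal -0.276 0.795 -0.541
  outer loop
   vertex 1.2 2.7 0.2
   vertex 3.0 3.8 0.9
   vertex 3.6 3.6 0.3
  endloop
 endfacet
 facet normal -0.574 0.780 0.249
  outer loop
   vertex 1.2 2.7 0.2
   vertex 1.5 1.9 3.4
   vertex 3.0 3.8 0.9
  endloop
 endfacet
 facet normal 0.176 -0.398 -0.900
  outer loop
   vertex 1.2 2.7 0.2
   vertex 4.0 1.0 1.5
   vertex 0.2 0.9 0.8
  endloop
 endfacet
 facet normal 0.183 -0.389 -0.903
  outer loop
   vertex 1.2 2.7 0.2
   vertex 3.6 3.6 0.3
   vertex 4.0 1.0 1.5
  endloop
 endfacet
 facet normal -0.839 0.520 0.163
  outer loop
   vertex 1.2 2.7 0.2
   vertex 0.2 0.9 0.8
   vertex 0.7 0.8 3.7
  endloop
 endfacet
 facet normal -0.758 0.612 0.224
  outer loop
   vertex 1.2 2.7 0.2
   vertex 0.7 0.8 3.7
   vertex 1.5 1.9 3.4
  endloop
 endfacet
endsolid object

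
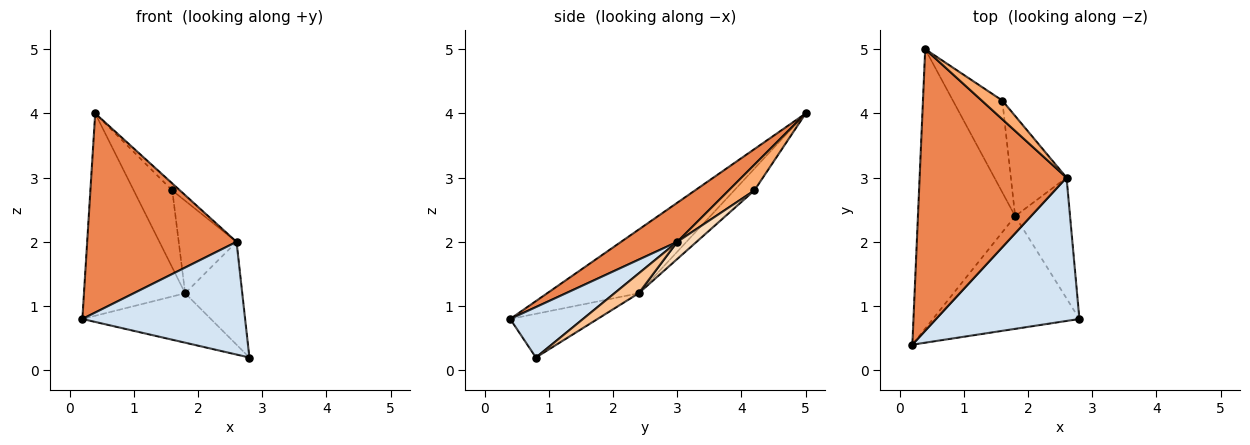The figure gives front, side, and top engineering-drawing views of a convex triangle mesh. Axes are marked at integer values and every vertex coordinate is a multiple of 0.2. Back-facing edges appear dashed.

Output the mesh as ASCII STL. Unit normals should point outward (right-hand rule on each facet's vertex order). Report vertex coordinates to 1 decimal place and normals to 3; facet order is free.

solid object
 facet normal -0.263 0.387 -0.883
  outer loop
   vertex 1.8 2.4 1.2
   vertex 2.8 0.8 0.2
   vertex 0.2 0.4 0.8
  endloop
 endfacet
 facet normal -0.469 0.518 -0.715
  outer loop
   vertex 1.8 2.4 1.2
   vertex 0.2 0.4 0.8
   vertex 0.4 5.0 4.0
  endloop
 endfacet
 facet normal -0.319 0.610 -0.726
  outer loop
   vertex 1.6 4.2 2.8
   vertex 1.8 2.4 1.2
   vertex 0.4 5.0 4.0
  endloop
 endfacet
 facet normal 0.267 -0.596 0.758
  outer loop
   vertex 2.6 3.0 2.0
   vertex 0.2 0.4 0.8
   vertex 2.8 0.8 0.2
  endloop
 endfacet
 facet normal 0.212 -0.564 0.798
  outer loop
   vertex 2.6 3.0 2.0
   vertex 0.4 5.0 4.0
   vertex 0.2 0.4 0.8
  endloop
 endfacet
 facet normal 0.760 0.228 0.608
  outer loop
   vertex 2.6 3.0 2.0
   vertex 1.6 4.2 2.8
   vertex 0.4 5.0 4.0
  endloop
 endfacet
 facet normal 0.266 0.625 -0.734
  outer loop
   vertex 2.6 3.0 2.0
   vertex 2.8 0.8 0.2
   vertex 1.8 2.4 1.2
  endloop
 endfacet
 facet normal 0.221 0.662 -0.717
  outer loop
   vertex 2.6 3.0 2.0
   vertex 1.8 2.4 1.2
   vertex 1.6 4.2 2.8
  endloop
 endfacet
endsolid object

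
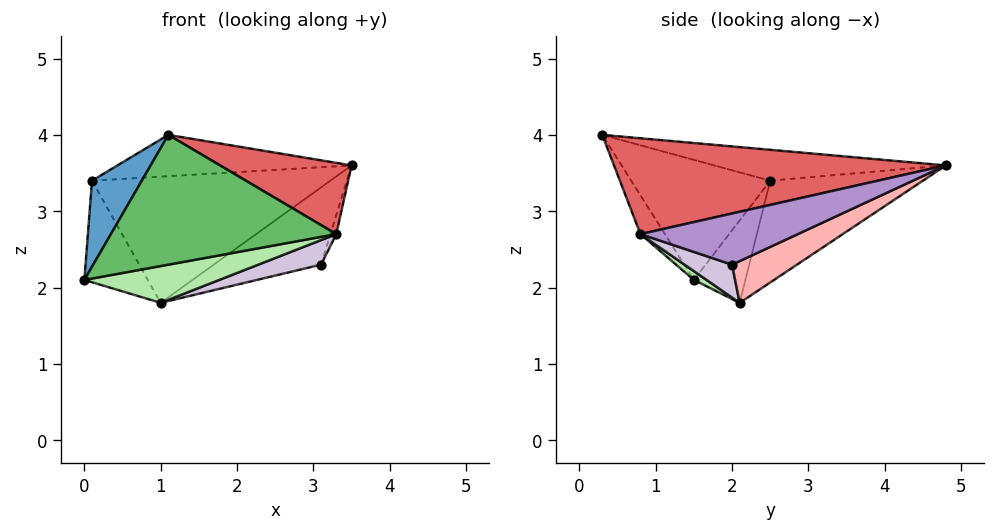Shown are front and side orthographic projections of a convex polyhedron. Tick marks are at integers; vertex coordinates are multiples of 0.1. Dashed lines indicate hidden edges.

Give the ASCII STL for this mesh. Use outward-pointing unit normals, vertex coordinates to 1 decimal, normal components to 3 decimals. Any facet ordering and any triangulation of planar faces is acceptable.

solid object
 facet normal -0.893 -0.320 0.315
  outer loop
   vertex 0.1 2.5 3.4
   vertex 0.0 1.5 2.1
   vertex 1.1 0.3 4.0
  endloop
 endfacet
 facet normal -0.180 0.182 0.967
  outer loop
   vertex 0.1 2.5 3.4
   vertex 1.1 0.3 4.0
   vertex 3.5 4.8 3.6
  endloop
 endfacet
 facet normal -0.553 0.681 -0.481
  outer loop
   vertex 0.1 2.5 3.4
   vertex 1.0 2.1 1.8
   vertex 0.0 1.5 2.1
  endloop
 endfacet
 facet normal -0.480 0.749 -0.457
  outer loop
   vertex 0.1 2.5 3.4
   vertex 3.5 4.8 3.6
   vertex 1.0 2.1 1.8
  endloop
 endfacet
 facet normal -0.094 -0.865 -0.492
  outer loop
   vertex 3.3 0.8 2.7
   vertex 1.1 0.3 4.0
   vertex 0.0 1.5 2.1
  endloop
 endfacet
 facet normal 0.048 -0.510 -0.859
  outer loop
   vertex 3.3 0.8 2.7
   vertex 0.0 1.5 2.1
   vertex 1.0 2.1 1.8
  endloop
 endfacet
 facet normal 0.532 -0.211 0.820
  outer loop
   vertex 3.3 0.8 2.7
   vertex 3.5 4.8 3.6
   vertex 1.1 0.3 4.0
  endloop
 endfacet
 facet normal 0.231 0.382 -0.895
  outer loop
   vertex 3.1 2.0 2.3
   vertex 1.0 2.1 1.8
   vertex 3.5 4.8 3.6
  endloop
 endfacet
 facet normal 0.932 0.035 -0.362
  outer loop
   vertex 3.1 2.0 2.3
   vertex 3.5 4.8 3.6
   vertex 3.3 0.8 2.7
  endloop
 endfacet
 facet normal 0.210 -0.277 -0.937
  outer loop
   vertex 3.1 2.0 2.3
   vertex 3.3 0.8 2.7
   vertex 1.0 2.1 1.8
  endloop
 endfacet
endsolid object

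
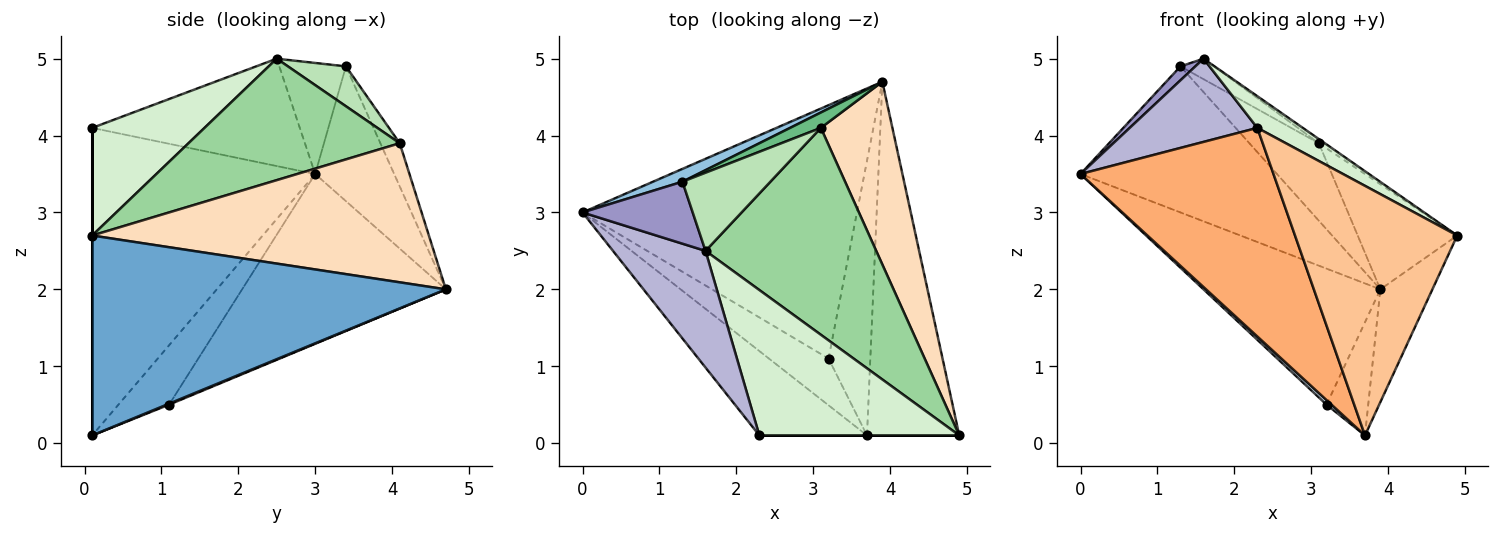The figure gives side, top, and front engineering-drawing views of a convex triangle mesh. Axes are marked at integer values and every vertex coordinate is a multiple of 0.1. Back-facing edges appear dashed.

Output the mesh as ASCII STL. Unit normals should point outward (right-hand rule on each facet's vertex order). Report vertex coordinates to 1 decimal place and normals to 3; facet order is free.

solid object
 facet normal 0.900 0.132 -0.415
  outer loop
   vertex 3.7 0.1 0.1
   vertex 3.9 4.7 2.0
   vertex 4.9 0.1 2.7
  endloop
 endfacet
 facet normal -0.372 0.925 0.081
  outer loop
   vertex 1.3 3.4 4.9
   vertex 3.9 4.7 2.0
   vertex 0.0 3.0 3.5
  endloop
 endfacet
 facet normal -0.479 0.415 -0.774
  outer loop
   vertex 3.2 1.1 0.5
   vertex 0.0 3.0 3.5
   vertex 3.9 4.7 2.0
  endloop
 endfacet
 facet normal -0.704 -0.069 -0.707
  outer loop
   vertex 3.2 1.1 0.5
   vertex 3.7 0.1 0.1
   vertex 0.0 3.0 3.5
  endloop
 endfacet
 facet normal 0.022 0.381 -0.924
  outer loop
   vertex 3.2 1.1 0.5
   vertex 3.9 4.7 2.0
   vertex 3.7 0.1 0.1
  endloop
 endfacet
 facet normal -0.731 -0.633 -0.256
  outer loop
   vertex 2.3 0.1 4.1
   vertex 0.0 3.0 3.5
   vertex 3.7 0.1 0.1
  endloop
 endfacet
 facet normal 0.000 -1.000 0.000
  outer loop
   vertex 2.3 0.1 4.1
   vertex 3.7 0.1 0.1
   vertex 4.9 0.1 2.7
  endloop
 endfacet
 facet normal 0.860 0.254 0.442
  outer loop
   vertex 3.1 4.1 3.9
   vertex 4.9 0.1 2.7
   vertex 3.9 4.7 2.0
  endloop
 endfacet
 facet normal -0.264 0.946 0.188
  outer loop
   vertex 3.1 4.1 3.9
   vertex 3.9 4.7 2.0
   vertex 1.3 3.4 4.9
  endloop
 endfacet
 facet normal 0.580 0.017 0.815
  outer loop
   vertex 1.6 2.5 5.0
   vertex 4.9 0.1 2.7
   vertex 3.1 4.1 3.9
  endloop
 endfacet
 facet normal 0.402 0.232 0.886
  outer loop
   vertex 1.6 2.5 5.0
   vertex 3.1 4.1 3.9
   vertex 1.3 3.4 4.9
  endloop
 endfacet
 facet normal 0.466 -0.188 0.865
  outer loop
   vertex 1.6 2.5 5.0
   vertex 2.3 0.1 4.1
   vertex 4.9 0.1 2.7
  endloop
 endfacet
 facet normal -0.701 -0.156 0.696
  outer loop
   vertex 1.6 2.5 5.0
   vertex 1.3 3.4 4.9
   vertex 0.0 3.0 3.5
  endloop
 endfacet
 facet normal -0.687 -0.422 0.592
  outer loop
   vertex 1.6 2.5 5.0
   vertex 0.0 3.0 3.5
   vertex 2.3 0.1 4.1
  endloop
 endfacet
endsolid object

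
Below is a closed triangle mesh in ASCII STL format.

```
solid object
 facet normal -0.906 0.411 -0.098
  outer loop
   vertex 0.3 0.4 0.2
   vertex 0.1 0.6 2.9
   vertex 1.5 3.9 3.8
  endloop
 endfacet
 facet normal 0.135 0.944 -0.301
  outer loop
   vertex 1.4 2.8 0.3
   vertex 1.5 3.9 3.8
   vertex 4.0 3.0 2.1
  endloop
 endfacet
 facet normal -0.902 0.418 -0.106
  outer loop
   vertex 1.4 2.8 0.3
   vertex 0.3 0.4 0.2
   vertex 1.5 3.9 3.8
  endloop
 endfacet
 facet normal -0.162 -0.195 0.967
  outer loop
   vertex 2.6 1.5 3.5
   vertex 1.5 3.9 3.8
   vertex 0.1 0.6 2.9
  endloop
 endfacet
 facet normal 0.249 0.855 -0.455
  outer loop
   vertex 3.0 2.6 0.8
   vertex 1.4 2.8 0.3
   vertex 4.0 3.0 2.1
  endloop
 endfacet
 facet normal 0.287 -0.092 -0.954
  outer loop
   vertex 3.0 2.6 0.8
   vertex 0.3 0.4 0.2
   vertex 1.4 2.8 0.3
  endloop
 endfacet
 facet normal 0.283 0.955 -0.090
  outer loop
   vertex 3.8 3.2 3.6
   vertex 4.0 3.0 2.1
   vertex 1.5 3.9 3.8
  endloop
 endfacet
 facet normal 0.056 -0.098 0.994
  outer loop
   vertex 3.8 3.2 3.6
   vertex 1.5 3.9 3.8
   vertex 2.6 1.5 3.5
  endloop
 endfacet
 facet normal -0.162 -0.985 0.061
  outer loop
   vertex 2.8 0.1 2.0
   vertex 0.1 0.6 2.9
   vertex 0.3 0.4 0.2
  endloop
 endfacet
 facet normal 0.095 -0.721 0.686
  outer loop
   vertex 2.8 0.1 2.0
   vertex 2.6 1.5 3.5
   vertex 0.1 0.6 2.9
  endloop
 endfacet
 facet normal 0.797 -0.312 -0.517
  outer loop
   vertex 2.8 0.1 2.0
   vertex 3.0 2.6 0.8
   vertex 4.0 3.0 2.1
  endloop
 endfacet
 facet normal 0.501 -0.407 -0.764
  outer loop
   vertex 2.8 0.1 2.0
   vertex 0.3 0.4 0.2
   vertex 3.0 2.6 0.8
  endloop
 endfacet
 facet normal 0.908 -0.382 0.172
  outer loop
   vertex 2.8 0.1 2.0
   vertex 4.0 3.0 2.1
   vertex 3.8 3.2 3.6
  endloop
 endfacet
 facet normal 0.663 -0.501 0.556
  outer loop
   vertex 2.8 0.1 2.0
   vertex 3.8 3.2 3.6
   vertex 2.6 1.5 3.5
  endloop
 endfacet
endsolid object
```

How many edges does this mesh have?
21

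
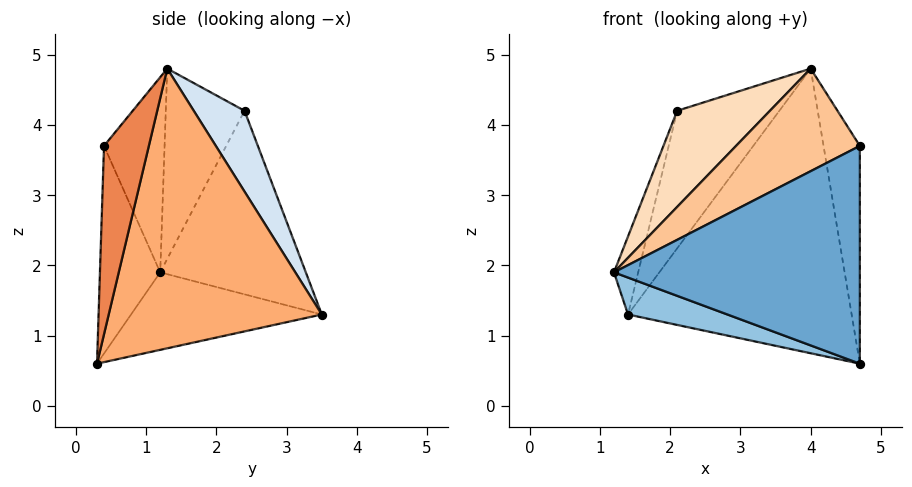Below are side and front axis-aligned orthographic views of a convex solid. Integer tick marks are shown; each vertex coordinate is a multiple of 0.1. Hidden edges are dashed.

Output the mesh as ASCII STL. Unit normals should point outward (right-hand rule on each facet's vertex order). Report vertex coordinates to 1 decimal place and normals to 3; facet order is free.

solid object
 facet normal -0.238 -0.971 0.031
  outer loop
   vertex 4.7 0.3 0.6
   vertex 4.7 0.4 3.7
   vertex 1.2 1.2 1.9
  endloop
 endfacet
 facet normal -0.386 -0.201 -0.900
  outer loop
   vertex 4.7 0.3 0.6
   vertex 1.2 1.2 1.9
   vertex 1.4 3.5 1.3
  endloop
 endfacet
 facet normal -0.945 0.157 0.288
  outer loop
   vertex 2.1 2.4 4.2
   vertex 1.4 3.5 1.3
   vertex 1.2 1.2 1.9
  endloop
 endfacet
 facet normal 0.434 0.872 0.226
  outer loop
   vertex 4.0 1.3 4.8
   vertex 1.4 3.5 1.3
   vertex 2.1 2.4 4.2
  endloop
 endfacet
 facet normal 0.777 0.629 -0.020
  outer loop
   vertex 4.0 1.3 4.8
   vertex 4.7 0.4 3.7
   vertex 4.7 0.3 0.6
  endloop
 endfacet
 facet normal 0.689 0.723 -0.057
  outer loop
   vertex 4.0 1.3 4.8
   vertex 4.7 0.3 0.6
   vertex 1.4 3.5 1.3
  endloop
 endfacet
 facet normal -0.400 -0.818 0.414
  outer loop
   vertex 4.0 1.3 4.8
   vertex 1.2 1.2 1.9
   vertex 4.7 0.4 3.7
  endloop
 endfacet
 facet normal -0.542 -0.639 0.546
  outer loop
   vertex 4.0 1.3 4.8
   vertex 2.1 2.4 4.2
   vertex 1.2 1.2 1.9
  endloop
 endfacet
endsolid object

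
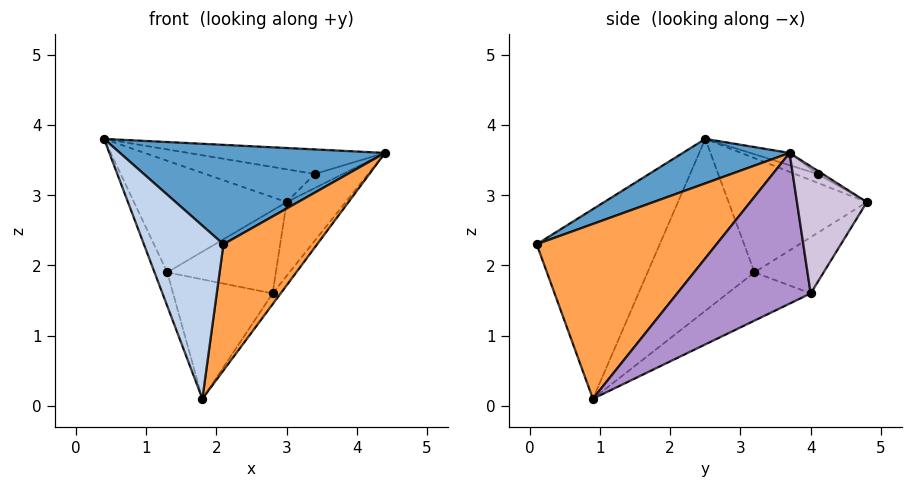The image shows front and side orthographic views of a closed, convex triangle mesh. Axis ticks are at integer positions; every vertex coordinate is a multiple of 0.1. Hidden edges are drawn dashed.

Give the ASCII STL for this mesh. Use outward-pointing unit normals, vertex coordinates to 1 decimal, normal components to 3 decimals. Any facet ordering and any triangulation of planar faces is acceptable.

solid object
 facet normal 0.173 -0.431 0.886
  outer loop
   vertex 2.1 0.1 2.3
   vertex 4.4 3.7 3.6
   vertex 0.4 2.5 3.8
  endloop
 endfacet
 facet normal -0.837 -0.541 -0.083
  outer loop
   vertex 1.8 0.9 0.1
   vertex 2.1 0.1 2.3
   vertex 0.4 2.5 3.8
  endloop
 endfacet
 facet normal 0.852 -0.444 -0.278
  outer loop
   vertex 1.8 0.9 0.1
   vertex 4.4 3.7 3.6
   vertex 2.1 0.1 2.3
  endloop
 endfacet
 facet normal -0.089 0.445 0.891
  outer loop
   vertex 3.4 4.1 3.3
   vertex 0.4 2.5 3.8
   vertex 4.4 3.7 3.6
  endloop
 endfacet
 facet normal -0.094 0.453 0.887
  outer loop
   vertex 3.4 4.1 3.3
   vertex 3.0 4.8 2.9
   vertex 0.4 2.5 3.8
  endloop
 endfacet
 facet normal -0.082 0.459 0.885
  outer loop
   vertex 3.4 4.1 3.3
   vertex 4.4 3.7 3.6
   vertex 3.0 4.8 2.9
  endloop
 endfacet
 facet normal -0.913 0.109 -0.393
  outer loop
   vertex 1.3 3.2 1.9
   vertex 1.8 0.9 0.1
   vertex 0.4 2.5 3.8
  endloop
 endfacet
 facet normal -0.671 0.740 -0.045
  outer loop
   vertex 1.3 3.2 1.9
   vertex 0.4 2.5 3.8
   vertex 3.0 4.8 2.9
  endloop
 endfacet
 facet normal 0.783 0.047 -0.620
  outer loop
   vertex 2.8 4.0 1.6
   vertex 4.4 3.7 3.6
   vertex 1.8 0.9 0.1
  endloop
 endfacet
 facet normal 0.679 0.574 -0.458
  outer loop
   vertex 2.8 4.0 1.6
   vertex 3.0 4.8 2.9
   vertex 4.4 3.7 3.6
  endloop
 endfacet
 facet normal -0.419 0.501 -0.757
  outer loop
   vertex 2.8 4.0 1.6
   vertex 1.8 0.9 0.1
   vertex 1.3 3.2 1.9
  endloop
 endfacet
 facet normal -0.492 0.773 -0.400
  outer loop
   vertex 2.8 4.0 1.6
   vertex 1.3 3.2 1.9
   vertex 3.0 4.8 2.9
  endloop
 endfacet
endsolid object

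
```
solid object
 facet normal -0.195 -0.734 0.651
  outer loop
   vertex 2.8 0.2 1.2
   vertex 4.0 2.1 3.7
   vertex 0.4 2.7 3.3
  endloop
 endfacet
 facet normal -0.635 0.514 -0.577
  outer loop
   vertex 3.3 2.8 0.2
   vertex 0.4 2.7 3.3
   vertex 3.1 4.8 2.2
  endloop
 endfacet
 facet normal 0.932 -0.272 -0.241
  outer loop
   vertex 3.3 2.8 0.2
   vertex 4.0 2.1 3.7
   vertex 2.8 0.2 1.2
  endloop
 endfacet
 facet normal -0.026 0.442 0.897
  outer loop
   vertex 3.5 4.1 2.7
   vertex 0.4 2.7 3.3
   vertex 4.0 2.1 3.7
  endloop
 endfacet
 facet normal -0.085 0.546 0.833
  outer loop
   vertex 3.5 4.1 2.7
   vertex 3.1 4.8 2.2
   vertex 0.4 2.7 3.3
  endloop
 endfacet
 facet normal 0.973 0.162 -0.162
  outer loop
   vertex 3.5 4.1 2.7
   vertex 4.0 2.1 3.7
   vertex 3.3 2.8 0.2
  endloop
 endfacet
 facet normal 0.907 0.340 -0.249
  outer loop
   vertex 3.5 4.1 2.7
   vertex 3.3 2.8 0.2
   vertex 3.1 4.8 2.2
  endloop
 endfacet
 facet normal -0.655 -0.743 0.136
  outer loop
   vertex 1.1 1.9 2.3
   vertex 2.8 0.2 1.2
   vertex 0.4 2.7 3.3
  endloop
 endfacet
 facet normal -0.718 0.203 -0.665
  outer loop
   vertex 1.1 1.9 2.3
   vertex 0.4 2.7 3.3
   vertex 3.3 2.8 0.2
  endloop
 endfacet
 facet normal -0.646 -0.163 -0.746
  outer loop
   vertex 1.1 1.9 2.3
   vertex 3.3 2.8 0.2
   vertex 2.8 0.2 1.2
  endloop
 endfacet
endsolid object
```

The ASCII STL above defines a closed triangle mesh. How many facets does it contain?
10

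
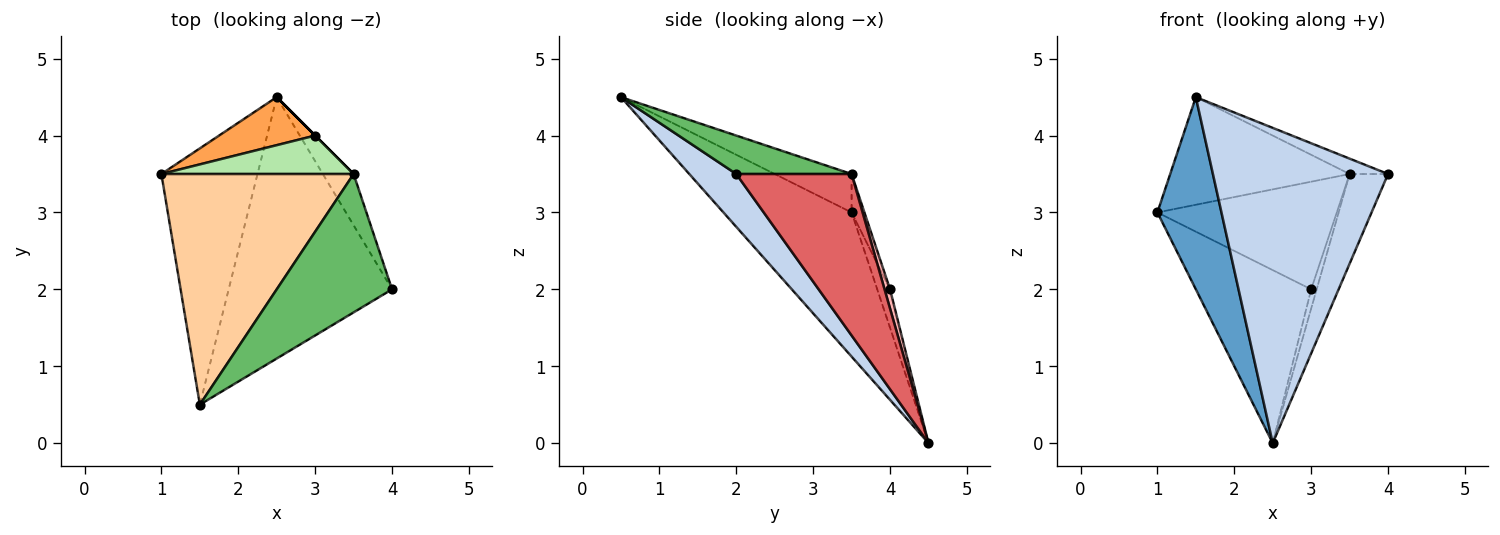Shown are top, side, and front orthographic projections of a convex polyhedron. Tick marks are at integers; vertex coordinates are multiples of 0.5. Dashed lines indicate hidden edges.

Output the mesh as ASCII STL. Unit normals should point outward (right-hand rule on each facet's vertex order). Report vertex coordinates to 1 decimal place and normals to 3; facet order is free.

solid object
 facet normal -0.768 -0.384 -0.512
  outer loop
   vertex 2.5 4.5 0.0
   vertex 1.5 0.5 4.5
   vertex 1.0 3.5 3.0
  endloop
 endfacet
 facet normal 0.202 -0.754 -0.625
  outer loop
   vertex 2.5 4.5 0.0
   vertex 4.0 2.0 3.5
   vertex 1.5 0.5 4.5
  endloop
 endfacet
 facet normal -0.106 0.958 0.266
  outer loop
   vertex 3.0 4.0 2.0
   vertex 2.5 4.5 0.0
   vertex 1.0 3.5 3.0
  endloop
 endfacet
 facet normal -0.178 0.416 0.892
  outer loop
   vertex 3.5 3.5 3.5
   vertex 1.0 3.5 3.0
   vertex 1.5 0.5 4.5
  endloop
 endfacet
 facet normal 0.314 0.105 0.943
  outer loop
   vertex 3.5 3.5 3.5
   vertex 1.5 0.5 4.5
   vertex 4.0 2.0 3.5
  endloop
 endfacet
 facet normal -0.067 0.940 0.336
  outer loop
   vertex 3.5 3.5 3.5
   vertex 3.0 4.0 2.0
   vertex 1.0 3.5 3.0
  endloop
 endfacet
 facet normal 0.934 0.311 -0.178
  outer loop
   vertex 3.5 3.5 3.5
   vertex 4.0 2.0 3.5
   vertex 2.5 4.5 0.0
  endloop
 endfacet
 facet normal 0.707 0.707 0.000
  outer loop
   vertex 3.5 3.5 3.5
   vertex 2.5 4.5 0.0
   vertex 3.0 4.0 2.0
  endloop
 endfacet
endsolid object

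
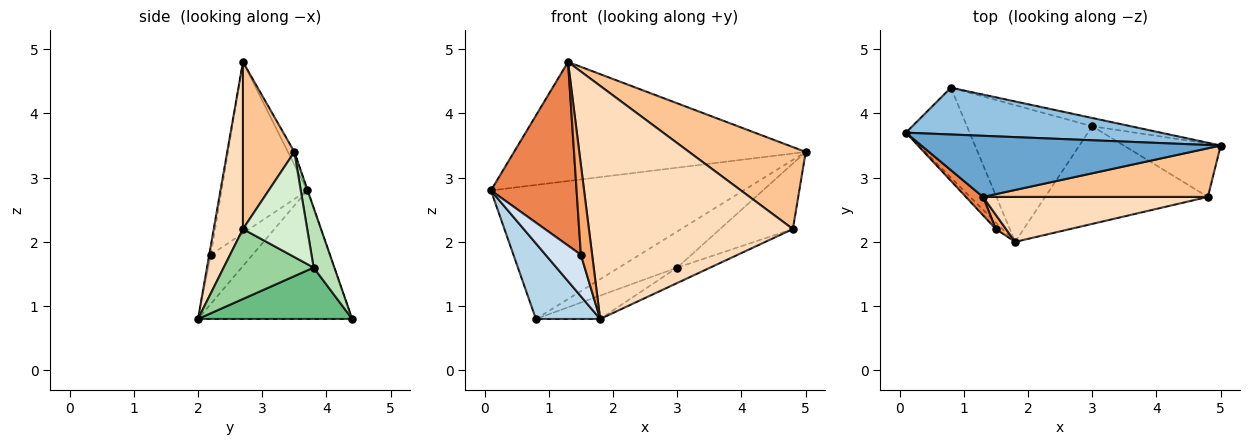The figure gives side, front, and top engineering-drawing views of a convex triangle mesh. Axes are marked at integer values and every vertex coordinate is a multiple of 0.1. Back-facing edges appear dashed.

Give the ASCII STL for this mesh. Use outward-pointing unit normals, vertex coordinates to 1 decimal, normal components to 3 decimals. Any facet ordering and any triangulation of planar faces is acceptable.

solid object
 facet normal -0.020 0.890 0.457
  outer loop
   vertex 1.3 2.7 4.8
   vertex 5.0 3.5 3.4
   vertex 0.1 3.7 2.8
  endloop
 endfacet
 facet normal -0.002 0.944 0.330
  outer loop
   vertex 0.8 4.4 0.8
   vertex 0.1 3.7 2.8
   vertex 5.0 3.5 3.4
  endloop
 endfacet
 facet normal -0.839 -0.350 -0.416
  outer loop
   vertex 0.8 4.4 0.8
   vertex 1.8 2.0 0.8
   vertex 0.1 3.7 2.8
  endloop
 endfacet
 facet normal -0.760 -0.643 -0.099
  outer loop
   vertex 1.5 2.2 1.8
   vertex 0.1 3.7 2.8
   vertex 1.8 2.0 0.8
  endloop
 endfacet
 facet normal -0.705 -0.705 0.071
  outer loop
   vertex 1.5 2.2 1.8
   vertex 1.3 2.7 4.8
   vertex 0.1 3.7 2.8
  endloop
 endfacet
 facet normal -0.140 -0.978 0.154
  outer loop
   vertex 1.5 2.2 1.8
   vertex 1.8 2.0 0.8
   vertex 1.3 2.7 4.8
  endloop
 endfacet
 facet normal 0.354 -0.804 0.477
  outer loop
   vertex 4.8 2.7 2.2
   vertex 5.0 3.5 3.4
   vertex 1.3 2.7 4.8
  endloop
 endfacet
 facet normal 0.139 -0.972 0.188
  outer loop
   vertex 4.8 2.7 2.2
   vertex 1.3 2.7 4.8
   vertex 1.8 2.0 0.8
  endloop
 endfacet
 facet normal 0.375 0.156 -0.914
  outer loop
   vertex 3.0 3.8 1.6
   vertex 1.8 2.0 0.8
   vertex 0.8 4.4 0.8
  endloop
 endfacet
 facet normal 0.391 0.144 -0.909
  outer loop
   vertex 3.0 3.8 1.6
   vertex 4.8 2.7 2.2
   vertex 1.8 2.0 0.8
  endloop
 endfacet
 facet normal 0.328 0.921 -0.211
  outer loop
   vertex 3.0 3.8 1.6
   vertex 0.8 4.4 0.8
   vertex 5.0 3.5 3.4
  endloop
 endfacet
 facet normal 0.565 0.640 -0.521
  outer loop
   vertex 3.0 3.8 1.6
   vertex 5.0 3.5 3.4
   vertex 4.8 2.7 2.2
  endloop
 endfacet
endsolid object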